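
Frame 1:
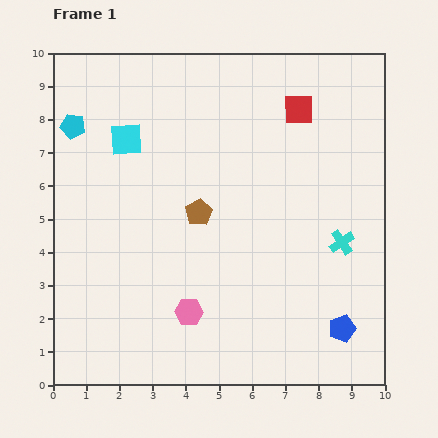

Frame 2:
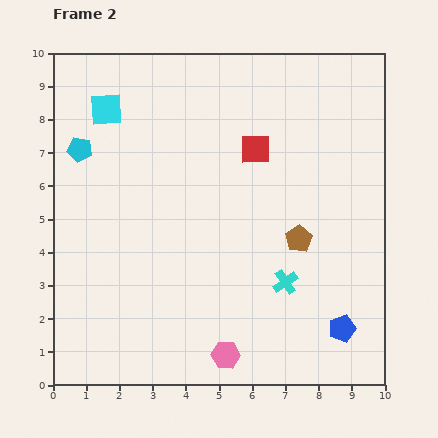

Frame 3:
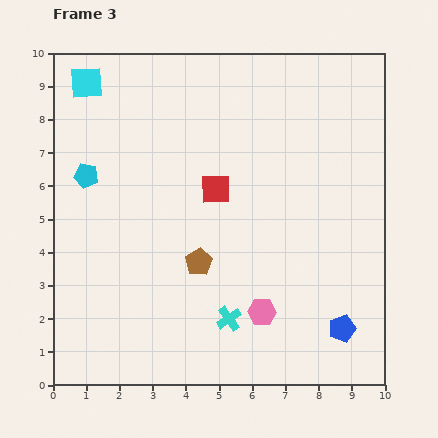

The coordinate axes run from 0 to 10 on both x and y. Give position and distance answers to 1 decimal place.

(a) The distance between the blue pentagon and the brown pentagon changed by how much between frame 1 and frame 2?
-2.5

Distance in frame 1: 5.5. Distance in frame 2: 3.0.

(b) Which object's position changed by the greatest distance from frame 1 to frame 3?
the cyan cross

(moved 4.1; next 3.5)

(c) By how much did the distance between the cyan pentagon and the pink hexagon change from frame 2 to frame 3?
-0.9

Distance in frame 2: 7.6. Distance in frame 3: 6.7.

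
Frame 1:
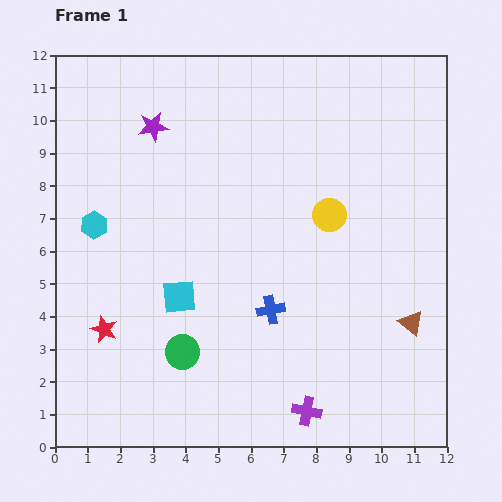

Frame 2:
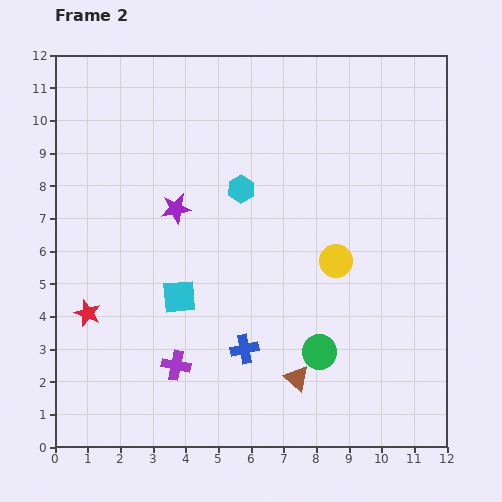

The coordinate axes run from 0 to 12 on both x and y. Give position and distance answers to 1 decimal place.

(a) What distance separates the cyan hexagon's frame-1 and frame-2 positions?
4.6

The cyan hexagon moved from (1.2, 6.8) to (5.7, 7.9), a distance of √(4.5² + 1.1²) ≈ 4.6.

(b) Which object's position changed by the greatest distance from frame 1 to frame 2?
the cyan hexagon

(moved 4.6; next 4.2)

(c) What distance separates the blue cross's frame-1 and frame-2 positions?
1.4

The blue cross moved from (6.6, 4.2) to (5.8, 3.0), a distance of √(0.8² + 1.2²) ≈ 1.4.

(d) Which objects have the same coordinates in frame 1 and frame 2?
the cyan square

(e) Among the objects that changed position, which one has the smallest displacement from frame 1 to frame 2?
the red star

(moved 0.7)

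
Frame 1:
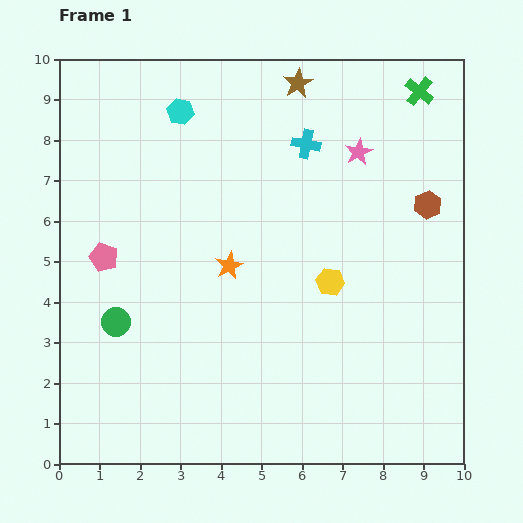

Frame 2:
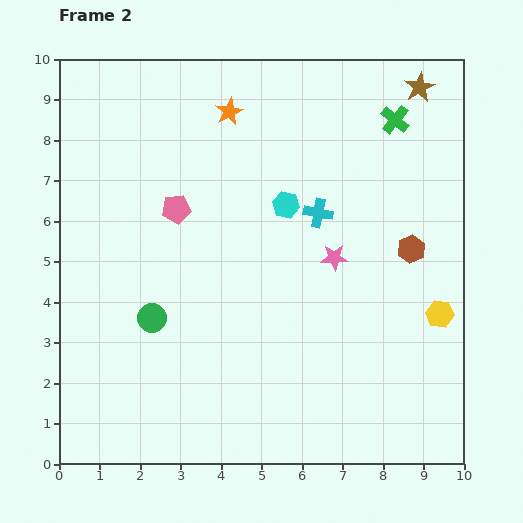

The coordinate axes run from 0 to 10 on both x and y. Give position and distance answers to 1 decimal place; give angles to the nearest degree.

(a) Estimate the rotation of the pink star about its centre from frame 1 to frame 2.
25° clockwise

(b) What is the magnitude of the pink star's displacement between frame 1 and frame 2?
2.7

The pink star moved from (7.4, 7.7) to (6.8, 5.1), a distance of √(0.6² + 2.6²) ≈ 2.7.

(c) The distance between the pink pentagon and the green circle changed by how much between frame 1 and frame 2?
+1.2

Distance in frame 1: 1.6. Distance in frame 2: 2.8.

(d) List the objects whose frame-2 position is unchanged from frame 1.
none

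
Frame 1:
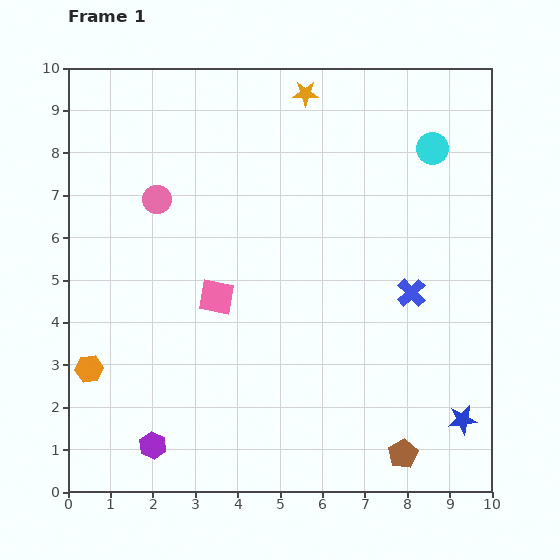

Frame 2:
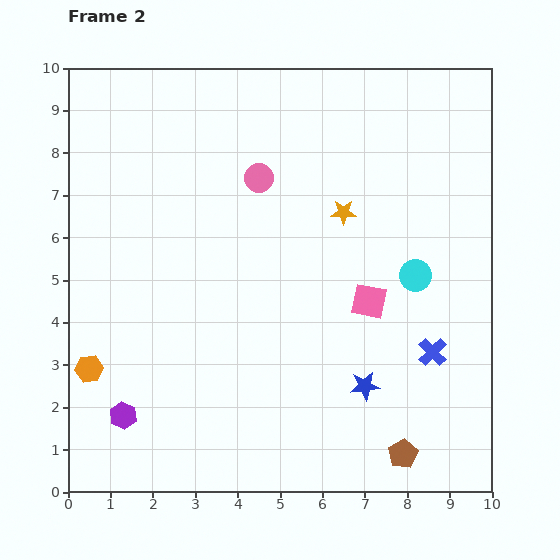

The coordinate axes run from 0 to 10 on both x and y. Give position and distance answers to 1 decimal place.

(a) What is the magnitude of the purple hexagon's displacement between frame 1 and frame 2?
1.0

The purple hexagon moved from (2.0, 1.1) to (1.3, 1.8), a distance of √(0.7² + 0.7²) ≈ 1.0.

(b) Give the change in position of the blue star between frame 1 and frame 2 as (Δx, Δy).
(-2.3, 0.8)

The blue star was at (9.3, 1.7) in frame 1 and (7.0, 2.5) in frame 2.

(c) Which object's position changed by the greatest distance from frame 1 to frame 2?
the pink square

(moved 3.6; next 3.0)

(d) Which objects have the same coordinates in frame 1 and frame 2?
the orange hexagon, the brown pentagon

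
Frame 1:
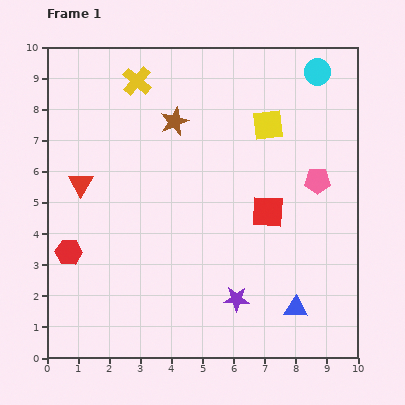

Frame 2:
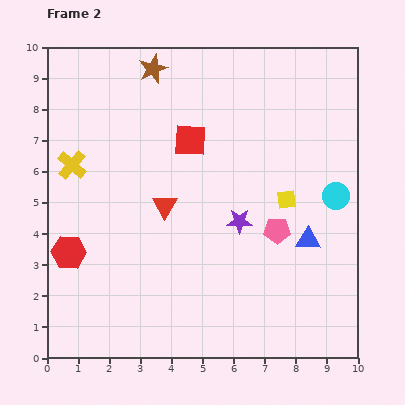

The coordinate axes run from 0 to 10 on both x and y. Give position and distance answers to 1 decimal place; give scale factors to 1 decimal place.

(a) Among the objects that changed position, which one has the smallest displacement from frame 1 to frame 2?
the brown star

(moved 1.8)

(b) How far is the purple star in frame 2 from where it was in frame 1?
2.5

The purple star moved from (6.1, 1.9) to (6.2, 4.4), a distance of √(0.1² + 2.5²) ≈ 2.5.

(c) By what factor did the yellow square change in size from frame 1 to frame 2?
0.6×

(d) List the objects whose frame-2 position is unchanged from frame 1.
the red hexagon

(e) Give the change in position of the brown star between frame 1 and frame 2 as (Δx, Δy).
(-0.7, 1.7)

The brown star was at (4.1, 7.6) in frame 1 and (3.4, 9.3) in frame 2.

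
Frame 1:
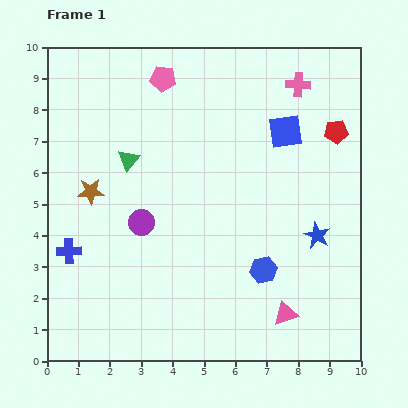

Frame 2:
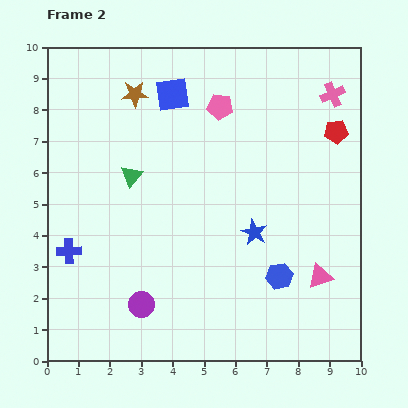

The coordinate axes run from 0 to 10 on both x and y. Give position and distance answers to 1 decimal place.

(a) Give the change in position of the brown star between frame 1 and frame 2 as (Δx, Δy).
(1.4, 3.1)

The brown star was at (1.4, 5.4) in frame 1 and (2.8, 8.5) in frame 2.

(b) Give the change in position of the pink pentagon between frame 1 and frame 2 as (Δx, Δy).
(1.8, -0.9)

The pink pentagon was at (3.7, 9.0) in frame 1 and (5.5, 8.1) in frame 2.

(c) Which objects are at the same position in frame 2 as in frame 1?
the red pentagon, the blue cross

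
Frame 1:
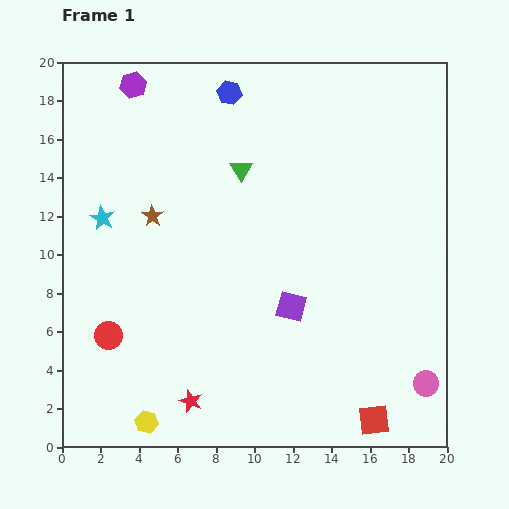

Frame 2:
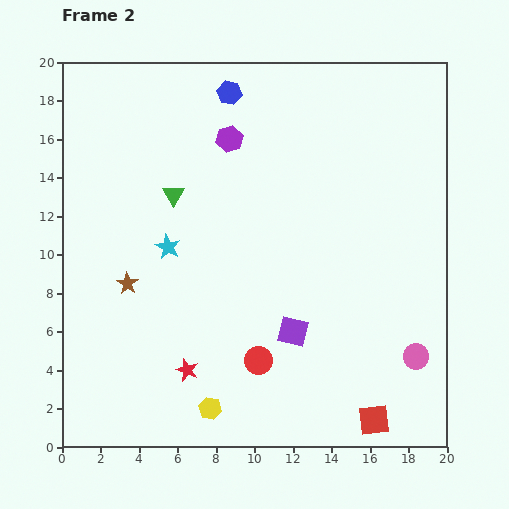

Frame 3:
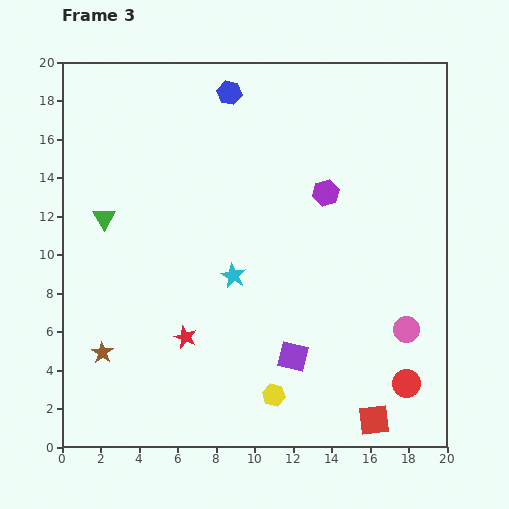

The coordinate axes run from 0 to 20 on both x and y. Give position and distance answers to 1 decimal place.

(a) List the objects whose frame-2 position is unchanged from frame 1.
the blue hexagon, the red square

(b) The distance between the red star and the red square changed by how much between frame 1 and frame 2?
+0.4

Distance in frame 1: 9.6. Distance in frame 2: 10.0.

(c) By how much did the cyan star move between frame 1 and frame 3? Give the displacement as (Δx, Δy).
(6.8, -3.0)

The cyan star was at (2.1, 11.9) in frame 1 and (8.9, 8.9) in frame 3.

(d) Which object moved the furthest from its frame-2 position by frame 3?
the red circle

(moved 7.8; next 5.7)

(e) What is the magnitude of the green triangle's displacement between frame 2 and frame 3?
3.8

The green triangle moved from (5.8, 13.1) to (2.2, 11.9), a distance of √(3.6² + 1.2²) ≈ 3.8.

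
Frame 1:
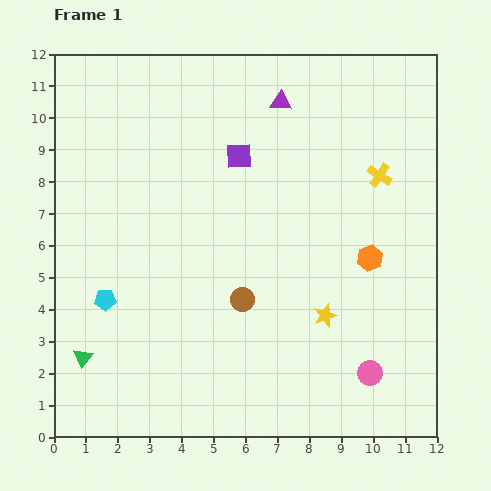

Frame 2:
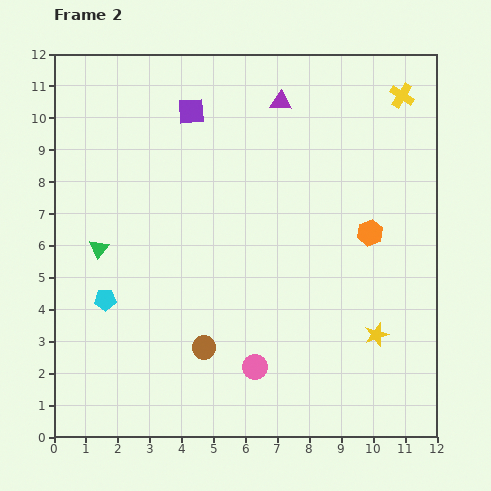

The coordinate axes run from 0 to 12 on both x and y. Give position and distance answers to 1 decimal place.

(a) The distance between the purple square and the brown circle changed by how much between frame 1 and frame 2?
+2.9

Distance in frame 1: 4.5. Distance in frame 2: 7.4.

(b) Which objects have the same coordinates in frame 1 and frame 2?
the purple triangle, the cyan pentagon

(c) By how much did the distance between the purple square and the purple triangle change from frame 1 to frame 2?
+0.7

Distance in frame 1: 2.1. Distance in frame 2: 2.8.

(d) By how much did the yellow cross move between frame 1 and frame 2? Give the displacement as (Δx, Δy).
(0.7, 2.5)

The yellow cross was at (10.2, 8.2) in frame 1 and (10.9, 10.7) in frame 2.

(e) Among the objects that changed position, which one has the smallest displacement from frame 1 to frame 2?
the orange hexagon

(moved 0.8)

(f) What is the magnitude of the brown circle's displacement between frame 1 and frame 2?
1.9

The brown circle moved from (5.9, 4.3) to (4.7, 2.8), a distance of √(1.2² + 1.5²) ≈ 1.9.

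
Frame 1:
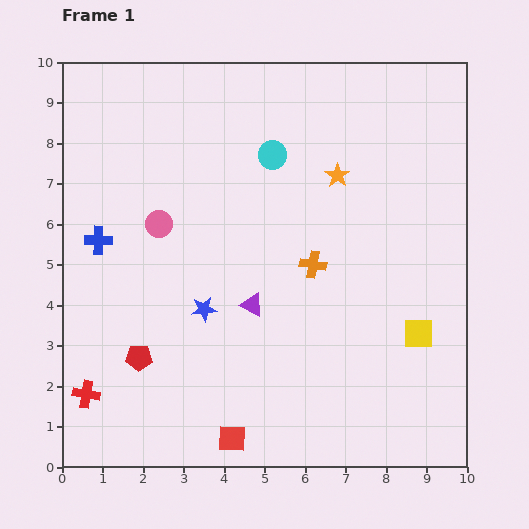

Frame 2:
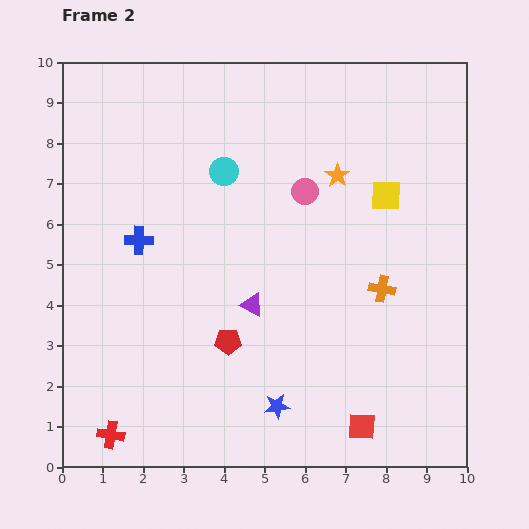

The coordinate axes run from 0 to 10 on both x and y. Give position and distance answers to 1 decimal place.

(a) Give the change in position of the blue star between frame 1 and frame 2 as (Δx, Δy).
(1.8, -2.4)

The blue star was at (3.5, 3.9) in frame 1 and (5.3, 1.5) in frame 2.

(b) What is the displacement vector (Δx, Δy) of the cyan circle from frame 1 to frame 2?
(-1.2, -0.4)

The cyan circle was at (5.2, 7.7) in frame 1 and (4.0, 7.3) in frame 2.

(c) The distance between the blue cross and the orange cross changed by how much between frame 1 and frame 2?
+0.8

Distance in frame 1: 5.3. Distance in frame 2: 6.1.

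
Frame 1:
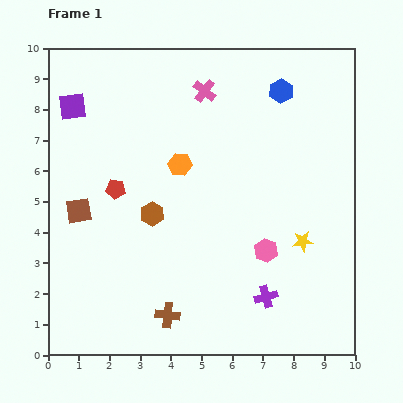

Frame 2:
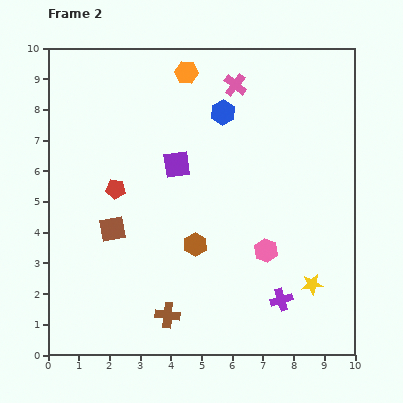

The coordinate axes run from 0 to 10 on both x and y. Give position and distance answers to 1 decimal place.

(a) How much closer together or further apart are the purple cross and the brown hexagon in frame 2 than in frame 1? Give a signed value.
-1.3

Distance in frame 1: 4.6. Distance in frame 2: 3.3.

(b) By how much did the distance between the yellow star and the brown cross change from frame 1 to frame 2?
-0.2

Distance in frame 1: 5.0. Distance in frame 2: 4.8.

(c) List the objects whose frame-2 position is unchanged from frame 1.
the brown cross, the red pentagon, the pink hexagon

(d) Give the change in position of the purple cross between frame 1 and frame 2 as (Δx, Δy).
(0.5, -0.1)

The purple cross was at (7.1, 1.9) in frame 1 and (7.6, 1.8) in frame 2.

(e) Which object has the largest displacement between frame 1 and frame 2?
the purple square

(moved 3.9; next 3.0)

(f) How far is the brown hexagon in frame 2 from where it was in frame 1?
1.7

The brown hexagon moved from (3.4, 4.6) to (4.8, 3.6), a distance of √(1.4² + 1.0²) ≈ 1.7.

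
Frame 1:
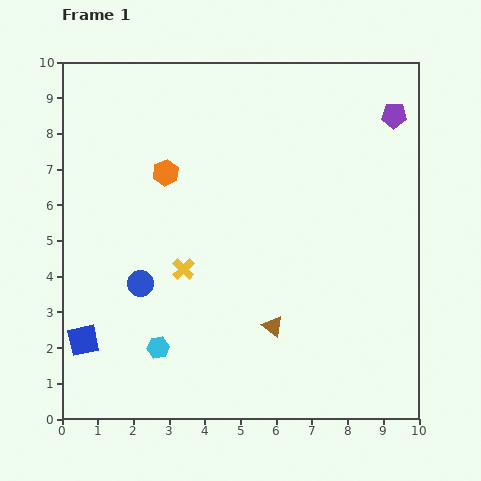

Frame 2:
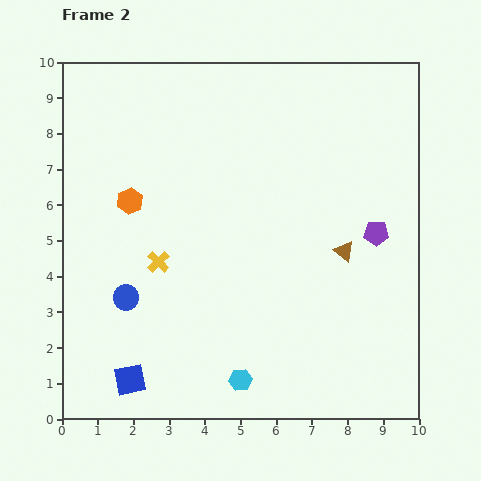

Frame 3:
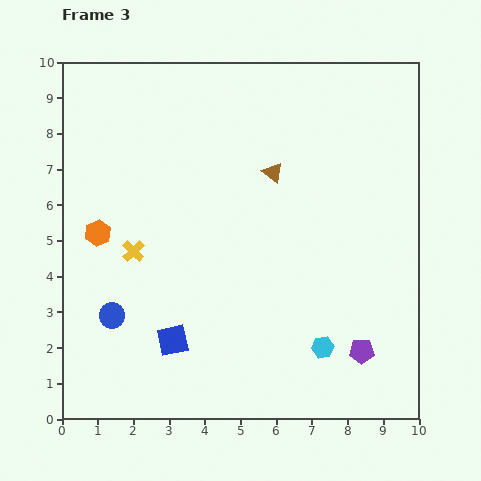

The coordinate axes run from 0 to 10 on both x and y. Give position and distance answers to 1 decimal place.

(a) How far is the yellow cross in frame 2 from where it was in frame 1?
0.7

The yellow cross moved from (3.4, 4.2) to (2.7, 4.4), a distance of √(0.7² + 0.2²) ≈ 0.7.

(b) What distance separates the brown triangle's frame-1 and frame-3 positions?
4.3

The brown triangle moved from (5.9, 2.6) to (5.9, 6.9), a distance of √(0.0² + 4.3²) ≈ 4.3.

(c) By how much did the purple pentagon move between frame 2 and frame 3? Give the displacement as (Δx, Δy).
(-0.4, -3.3)

The purple pentagon was at (8.8, 5.2) in frame 2 and (8.4, 1.9) in frame 3.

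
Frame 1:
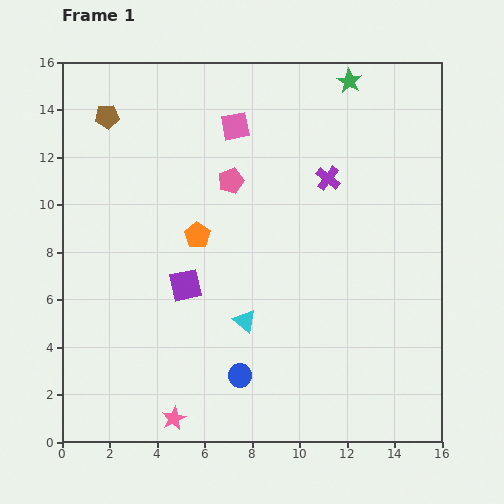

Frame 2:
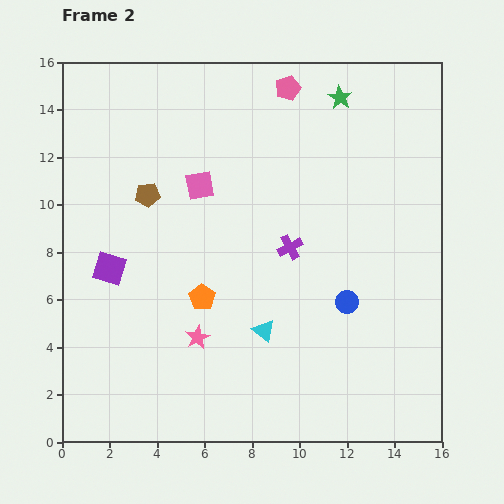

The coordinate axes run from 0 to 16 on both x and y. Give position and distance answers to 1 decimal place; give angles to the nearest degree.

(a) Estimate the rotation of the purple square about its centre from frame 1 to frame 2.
31° clockwise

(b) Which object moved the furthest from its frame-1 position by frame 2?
the blue circle

(moved 5.5; next 4.6)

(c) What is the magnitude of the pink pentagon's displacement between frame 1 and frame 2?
4.6

The pink pentagon moved from (7.1, 11.0) to (9.5, 14.9), a distance of √(2.4² + 3.9²) ≈ 4.6.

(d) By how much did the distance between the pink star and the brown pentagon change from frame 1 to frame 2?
-6.6

Distance in frame 1: 13.0. Distance in frame 2: 6.4.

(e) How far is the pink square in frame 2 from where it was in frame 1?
2.9

The pink square moved from (7.3, 13.3) to (5.8, 10.8), a distance of √(1.5² + 2.5²) ≈ 2.9.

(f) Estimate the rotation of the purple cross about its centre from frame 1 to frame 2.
24° clockwise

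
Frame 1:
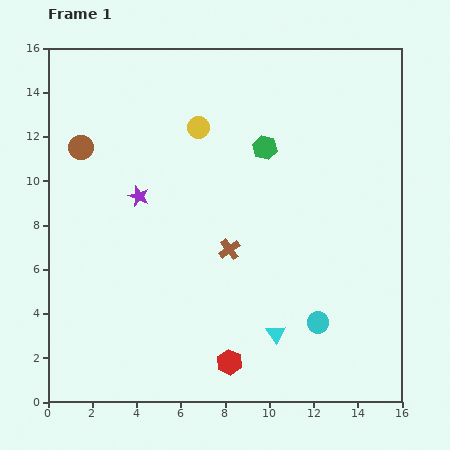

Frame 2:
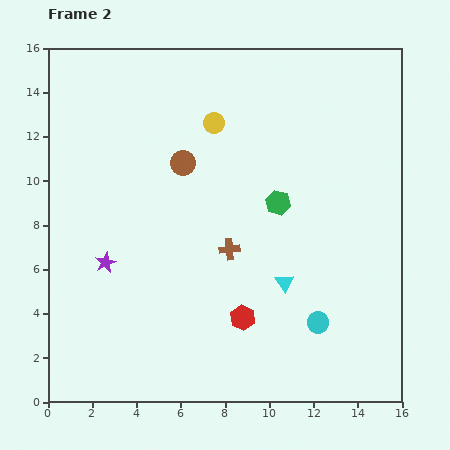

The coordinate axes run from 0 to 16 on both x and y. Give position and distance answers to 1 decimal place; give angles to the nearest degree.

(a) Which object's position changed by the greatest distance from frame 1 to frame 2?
the brown circle

(moved 4.7; next 3.4)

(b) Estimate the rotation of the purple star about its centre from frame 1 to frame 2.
27° clockwise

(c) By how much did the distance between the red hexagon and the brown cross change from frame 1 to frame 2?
-1.9

Distance in frame 1: 5.1. Distance in frame 2: 3.2.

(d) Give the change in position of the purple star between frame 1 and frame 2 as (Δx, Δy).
(-1.5, -3.0)

The purple star was at (4.1, 9.3) in frame 1 and (2.6, 6.3) in frame 2.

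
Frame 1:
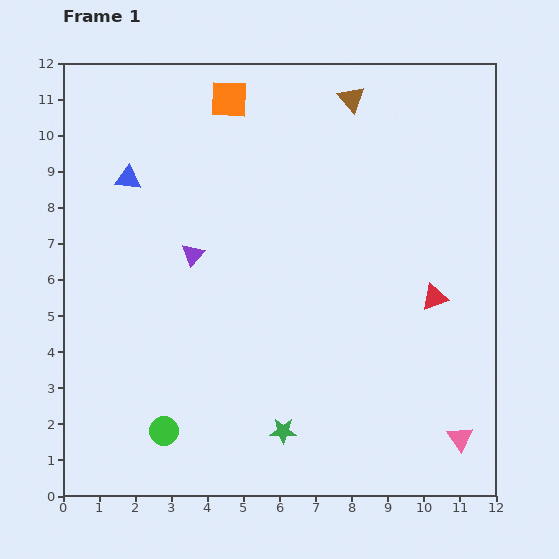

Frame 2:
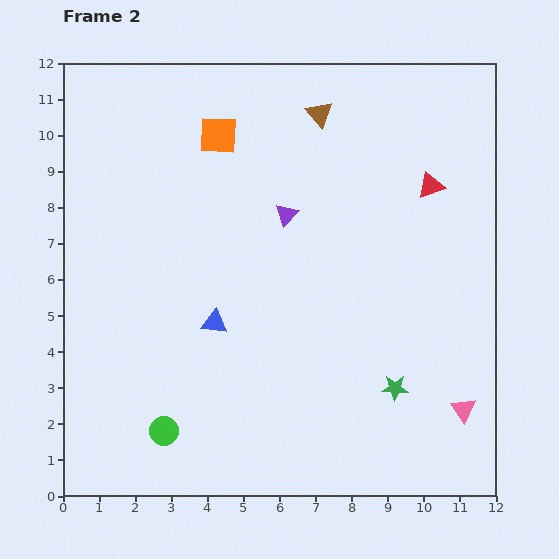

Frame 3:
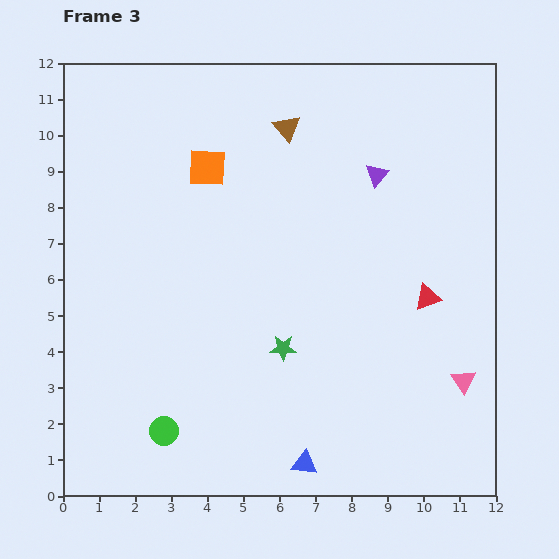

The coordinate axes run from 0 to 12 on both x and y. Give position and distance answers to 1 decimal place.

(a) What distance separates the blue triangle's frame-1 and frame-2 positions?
4.7

The blue triangle moved from (1.8, 8.8) to (4.2, 4.8), a distance of √(2.4² + 4.0²) ≈ 4.7.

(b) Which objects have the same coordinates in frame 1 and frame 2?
the green circle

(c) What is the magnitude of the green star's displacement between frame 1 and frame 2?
3.3

The green star moved from (6.1, 1.8) to (9.2, 3.0), a distance of √(3.1² + 1.2²) ≈ 3.3.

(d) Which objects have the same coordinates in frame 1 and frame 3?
the green circle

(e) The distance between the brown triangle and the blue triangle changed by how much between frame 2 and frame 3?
+2.8

Distance in frame 2: 6.5. Distance in frame 3: 9.3.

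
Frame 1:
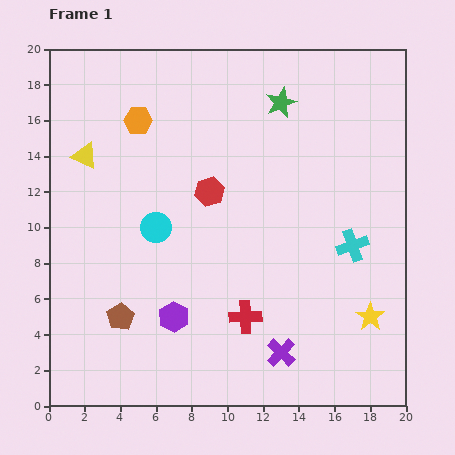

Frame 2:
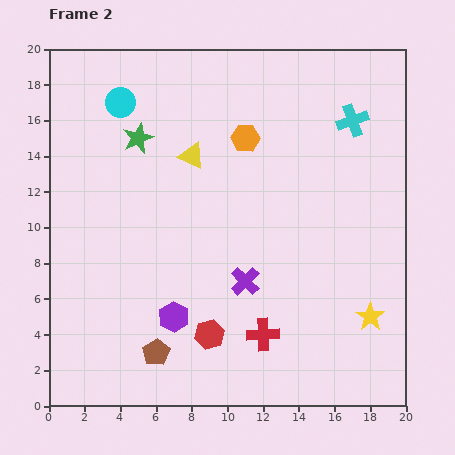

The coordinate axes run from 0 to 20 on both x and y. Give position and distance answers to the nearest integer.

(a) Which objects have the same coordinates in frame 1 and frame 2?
the yellow star, the purple hexagon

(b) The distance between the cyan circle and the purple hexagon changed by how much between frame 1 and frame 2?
+7

Distance in frame 1: 5. Distance in frame 2: 12.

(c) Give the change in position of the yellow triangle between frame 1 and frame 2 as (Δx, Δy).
(6, 0)

The yellow triangle was at (2, 14) in frame 1 and (8, 14) in frame 2.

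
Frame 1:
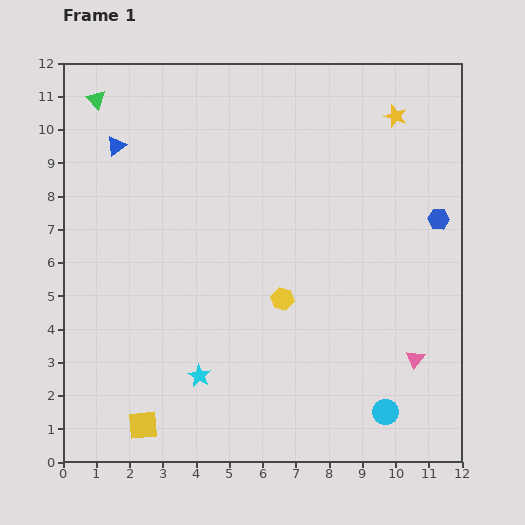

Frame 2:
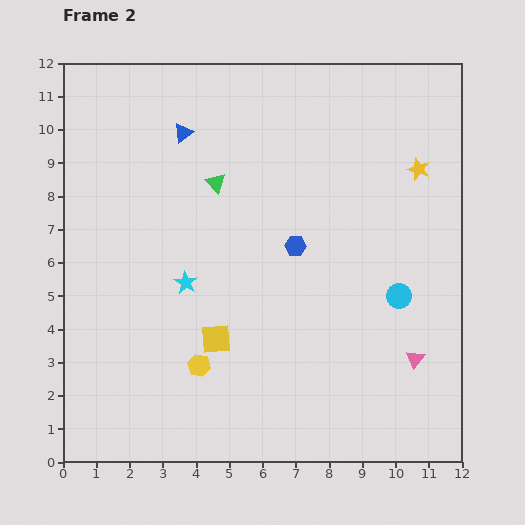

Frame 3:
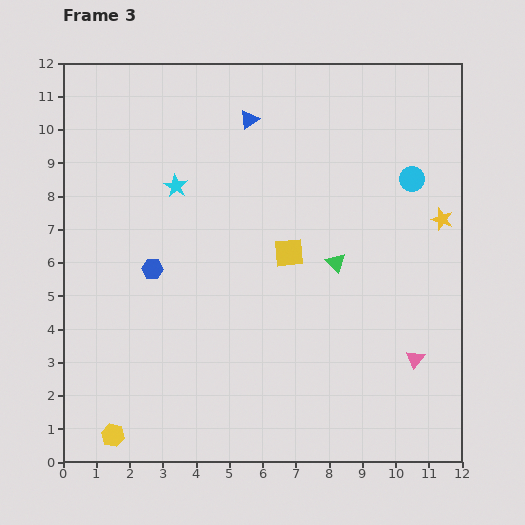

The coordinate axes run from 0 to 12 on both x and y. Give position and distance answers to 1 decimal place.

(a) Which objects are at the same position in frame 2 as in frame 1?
the pink triangle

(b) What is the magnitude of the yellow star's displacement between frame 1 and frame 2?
1.7

The yellow star moved from (10.0, 10.4) to (10.7, 8.8), a distance of √(0.7² + 1.6²) ≈ 1.7.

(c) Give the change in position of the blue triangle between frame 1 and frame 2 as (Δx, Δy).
(2.0, 0.4)

The blue triangle was at (1.6, 9.5) in frame 1 and (3.6, 9.9) in frame 2.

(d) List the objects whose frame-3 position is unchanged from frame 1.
the pink triangle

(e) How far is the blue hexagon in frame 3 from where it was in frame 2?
4.4

The blue hexagon moved from (7.0, 6.5) to (2.7, 5.8), a distance of √(4.3² + 0.7²) ≈ 4.4.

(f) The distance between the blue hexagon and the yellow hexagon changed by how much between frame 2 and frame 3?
+0.5

Distance in frame 2: 4.6. Distance in frame 3: 5.1.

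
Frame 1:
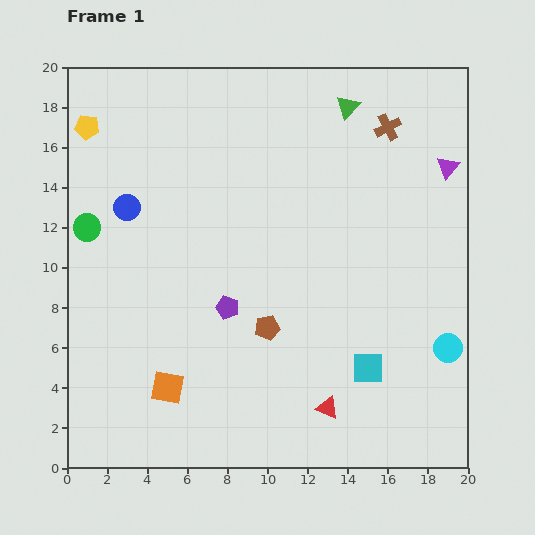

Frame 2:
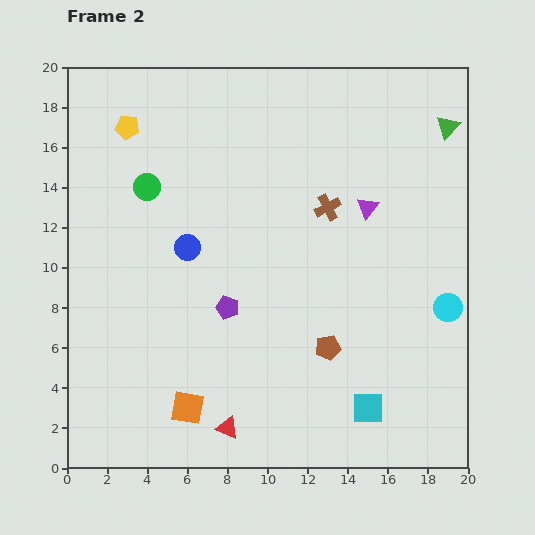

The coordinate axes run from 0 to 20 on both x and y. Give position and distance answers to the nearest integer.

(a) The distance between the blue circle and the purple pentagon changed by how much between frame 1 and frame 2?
-3

Distance in frame 1: 7. Distance in frame 2: 4.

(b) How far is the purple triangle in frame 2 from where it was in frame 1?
4

The purple triangle moved from (19, 15) to (15, 13), a distance of √(4² + 2²) ≈ 4.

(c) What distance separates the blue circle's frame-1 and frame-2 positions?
4

The blue circle moved from (3, 13) to (6, 11), a distance of √(3² + 2²) ≈ 4.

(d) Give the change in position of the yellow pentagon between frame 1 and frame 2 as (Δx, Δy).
(2, 0)

The yellow pentagon was at (1, 17) in frame 1 and (3, 17) in frame 2.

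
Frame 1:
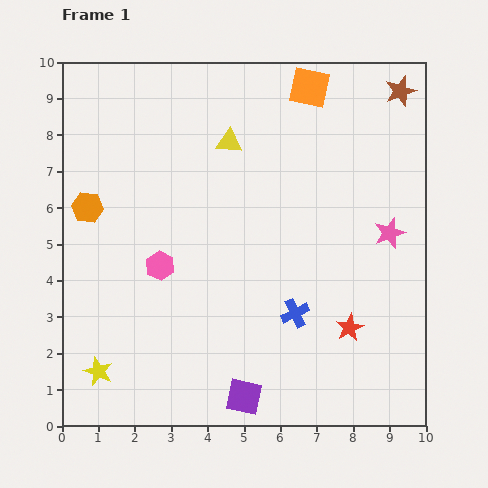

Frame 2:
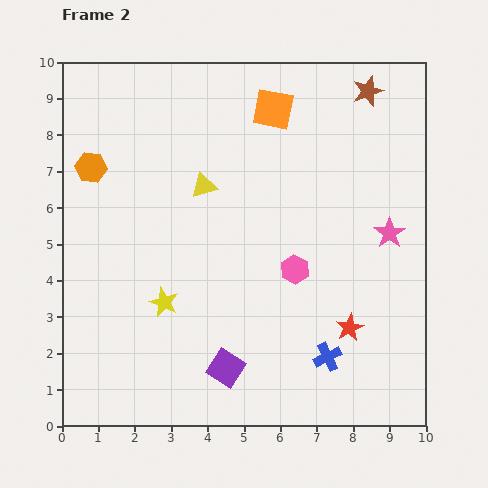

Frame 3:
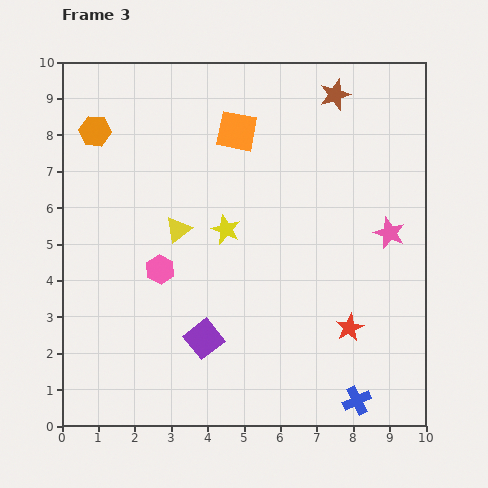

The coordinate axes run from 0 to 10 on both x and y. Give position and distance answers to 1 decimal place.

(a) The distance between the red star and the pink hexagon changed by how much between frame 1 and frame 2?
-3.3

Distance in frame 1: 5.5. Distance in frame 2: 2.2.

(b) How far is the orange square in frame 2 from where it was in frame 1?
1.2

The orange square moved from (6.8, 9.3) to (5.8, 8.7), a distance of √(1.0² + 0.6²) ≈ 1.2.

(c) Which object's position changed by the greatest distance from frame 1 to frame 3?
the yellow star

(moved 5.2; next 2.9)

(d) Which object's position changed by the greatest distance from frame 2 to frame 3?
the pink hexagon

(moved 3.7; next 2.6)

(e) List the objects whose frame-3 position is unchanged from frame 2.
the pink star, the red star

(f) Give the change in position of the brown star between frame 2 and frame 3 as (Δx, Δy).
(-0.9, -0.1)

The brown star was at (8.4, 9.2) in frame 2 and (7.5, 9.1) in frame 3.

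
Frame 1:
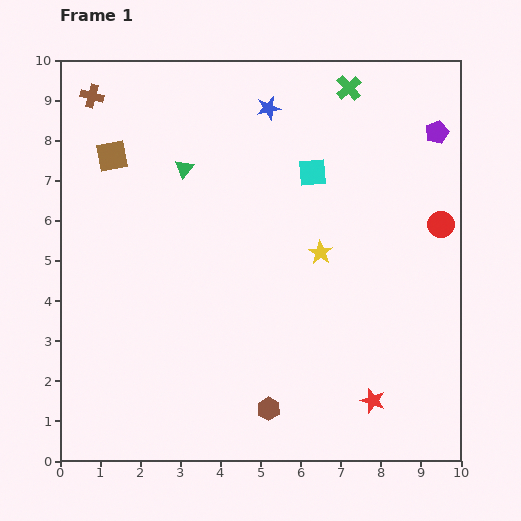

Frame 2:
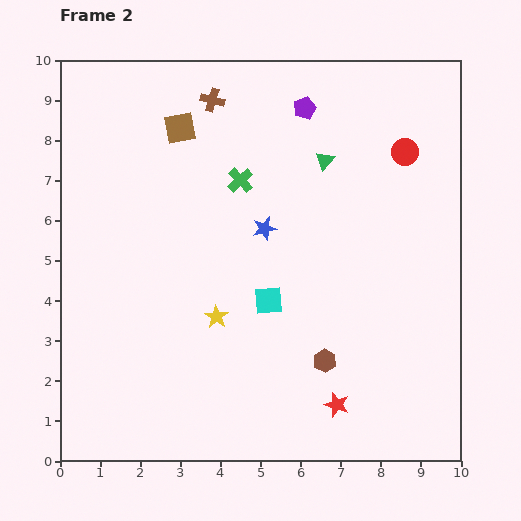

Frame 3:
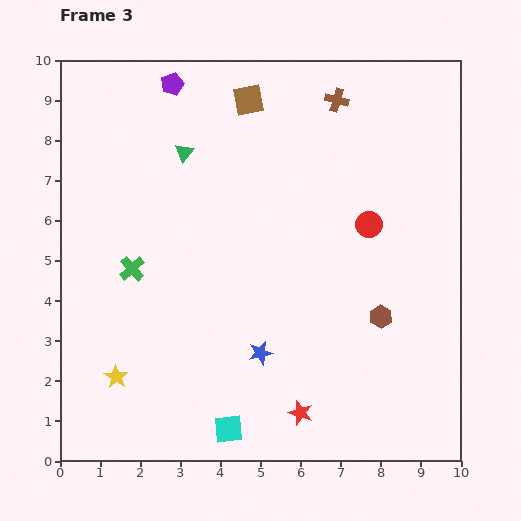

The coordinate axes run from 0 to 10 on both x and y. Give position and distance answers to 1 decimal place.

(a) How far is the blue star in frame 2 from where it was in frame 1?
3.0

The blue star moved from (5.2, 8.8) to (5.1, 5.8), a distance of √(0.1² + 3.0²) ≈ 3.0.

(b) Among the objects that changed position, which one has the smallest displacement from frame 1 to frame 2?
the red star

(moved 0.9)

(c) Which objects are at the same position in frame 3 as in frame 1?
none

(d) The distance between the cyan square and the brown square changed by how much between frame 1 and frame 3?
+3.2

Distance in frame 1: 5.0. Distance in frame 3: 8.2.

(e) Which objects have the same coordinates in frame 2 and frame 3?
none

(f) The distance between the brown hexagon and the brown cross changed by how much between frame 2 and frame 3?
-1.6

Distance in frame 2: 7.1. Distance in frame 3: 5.5.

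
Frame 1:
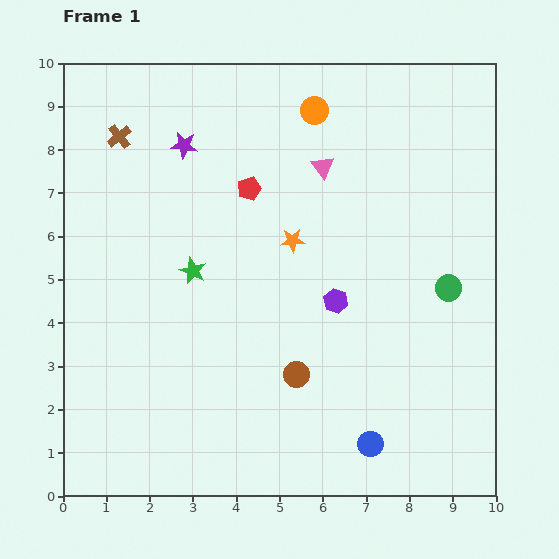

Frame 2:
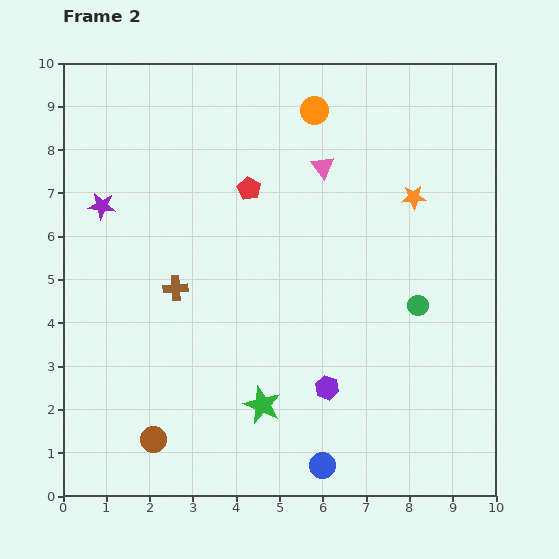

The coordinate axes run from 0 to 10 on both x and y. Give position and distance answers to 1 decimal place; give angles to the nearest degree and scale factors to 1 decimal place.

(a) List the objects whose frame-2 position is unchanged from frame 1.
the pink triangle, the red pentagon, the orange circle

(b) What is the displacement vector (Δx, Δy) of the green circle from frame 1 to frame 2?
(-0.7, -0.4)

The green circle was at (8.9, 4.8) in frame 1 and (8.2, 4.4) in frame 2.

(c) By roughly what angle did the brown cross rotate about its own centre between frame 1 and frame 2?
35° clockwise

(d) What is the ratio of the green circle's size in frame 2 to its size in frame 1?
0.8×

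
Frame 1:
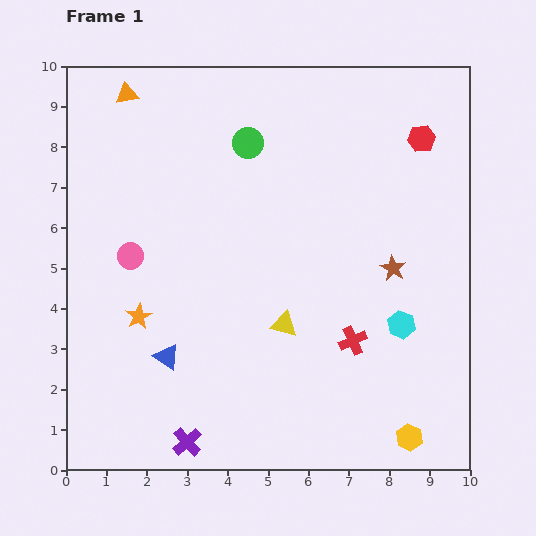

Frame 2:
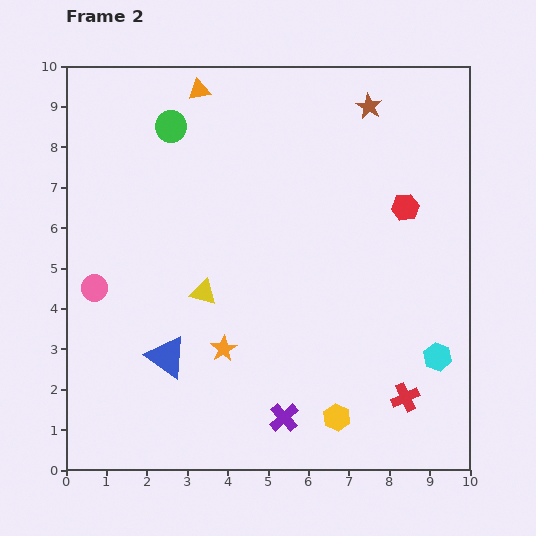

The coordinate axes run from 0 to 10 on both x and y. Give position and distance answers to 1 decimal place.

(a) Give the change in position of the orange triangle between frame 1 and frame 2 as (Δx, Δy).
(1.8, 0.1)

The orange triangle was at (1.5, 9.3) in frame 1 and (3.3, 9.4) in frame 2.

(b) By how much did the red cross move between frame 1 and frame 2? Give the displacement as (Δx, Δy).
(1.3, -1.4)

The red cross was at (7.1, 3.2) in frame 1 and (8.4, 1.8) in frame 2.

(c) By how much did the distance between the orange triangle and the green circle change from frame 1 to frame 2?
-2.1

Distance in frame 1: 3.2. Distance in frame 2: 1.1.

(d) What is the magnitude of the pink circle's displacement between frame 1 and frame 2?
1.2

The pink circle moved from (1.6, 5.3) to (0.7, 4.5), a distance of √(0.9² + 0.8²) ≈ 1.2.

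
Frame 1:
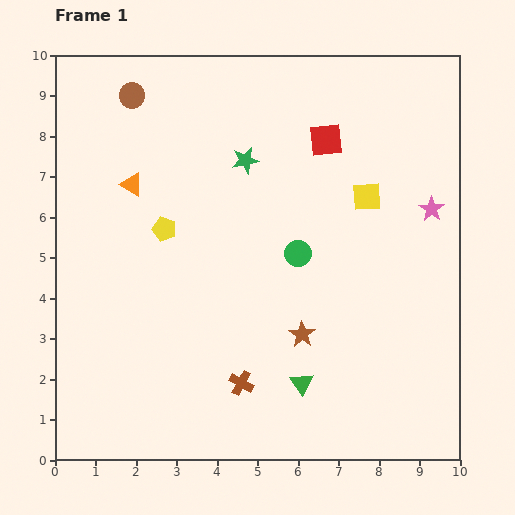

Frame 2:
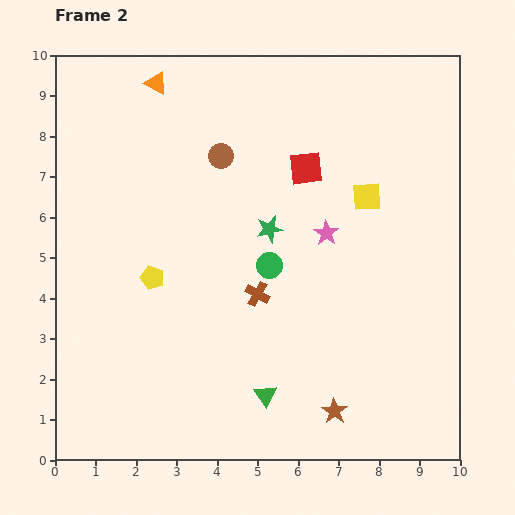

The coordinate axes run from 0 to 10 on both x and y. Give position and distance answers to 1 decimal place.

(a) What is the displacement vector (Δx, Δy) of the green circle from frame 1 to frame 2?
(-0.7, -0.3)

The green circle was at (6.0, 5.1) in frame 1 and (5.3, 4.8) in frame 2.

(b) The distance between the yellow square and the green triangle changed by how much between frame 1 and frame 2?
+0.6

Distance in frame 1: 4.9. Distance in frame 2: 5.5.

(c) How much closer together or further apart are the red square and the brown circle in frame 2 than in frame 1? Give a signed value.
-2.8

Distance in frame 1: 4.9. Distance in frame 2: 2.1.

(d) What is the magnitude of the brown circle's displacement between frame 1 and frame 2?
2.7

The brown circle moved from (1.9, 9.0) to (4.1, 7.5), a distance of √(2.2² + 1.5²) ≈ 2.7.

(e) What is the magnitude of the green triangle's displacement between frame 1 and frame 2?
0.9

The green triangle moved from (6.1, 1.9) to (5.2, 1.6), a distance of √(0.9² + 0.3²) ≈ 0.9.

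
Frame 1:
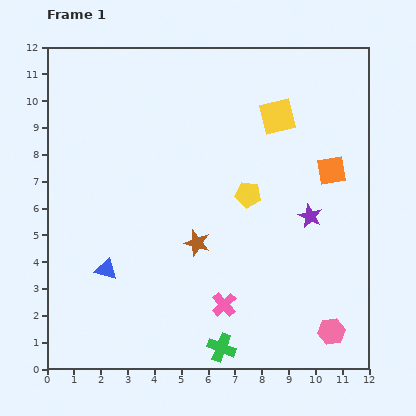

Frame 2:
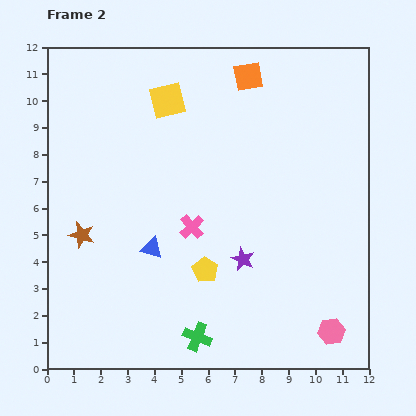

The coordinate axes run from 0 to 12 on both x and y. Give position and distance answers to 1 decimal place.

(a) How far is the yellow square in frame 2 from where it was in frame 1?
4.1

The yellow square moved from (8.6, 9.4) to (4.5, 10.0), a distance of √(4.1² + 0.6²) ≈ 4.1.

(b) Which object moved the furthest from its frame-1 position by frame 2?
the orange square

(moved 4.7; next 4.3)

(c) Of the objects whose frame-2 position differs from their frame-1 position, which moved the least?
the green cross

(moved 1.0)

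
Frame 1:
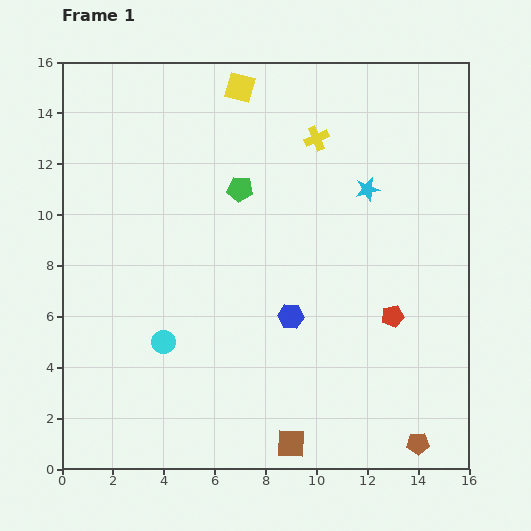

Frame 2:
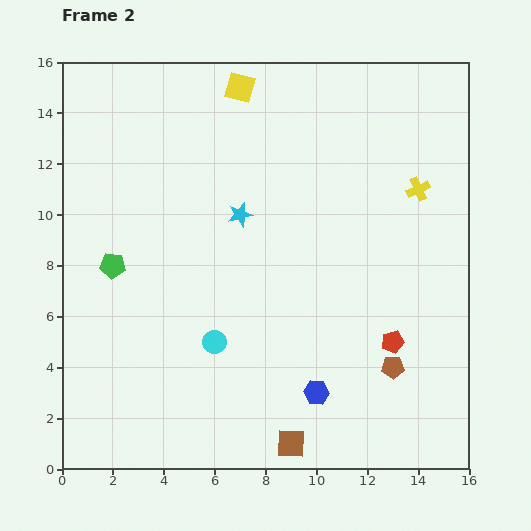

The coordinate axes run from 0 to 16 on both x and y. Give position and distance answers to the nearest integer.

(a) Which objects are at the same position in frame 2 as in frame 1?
the yellow square, the brown square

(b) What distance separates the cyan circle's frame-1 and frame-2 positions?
2

The cyan circle moved from (4, 5) to (6, 5), a distance of √(2² + 0²) ≈ 2.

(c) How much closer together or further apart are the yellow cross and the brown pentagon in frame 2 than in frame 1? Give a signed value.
-6

Distance in frame 1: 13. Distance in frame 2: 7.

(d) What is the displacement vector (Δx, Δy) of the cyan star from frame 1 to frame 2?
(-5, -1)

The cyan star was at (12, 11) in frame 1 and (7, 10) in frame 2.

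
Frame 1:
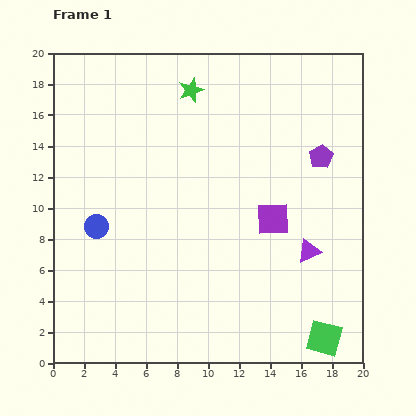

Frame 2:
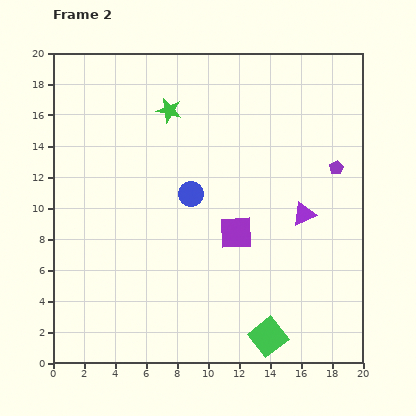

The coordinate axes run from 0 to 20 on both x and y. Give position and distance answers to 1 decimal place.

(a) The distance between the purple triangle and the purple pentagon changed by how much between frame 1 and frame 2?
-2.5

Distance in frame 1: 6.2. Distance in frame 2: 3.7.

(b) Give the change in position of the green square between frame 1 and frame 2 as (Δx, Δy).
(-3.6, 0.1)

The green square was at (17.5, 1.6) in frame 1 and (13.9, 1.7) in frame 2.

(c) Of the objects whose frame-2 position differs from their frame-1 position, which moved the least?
the purple pentagon

(moved 1.2)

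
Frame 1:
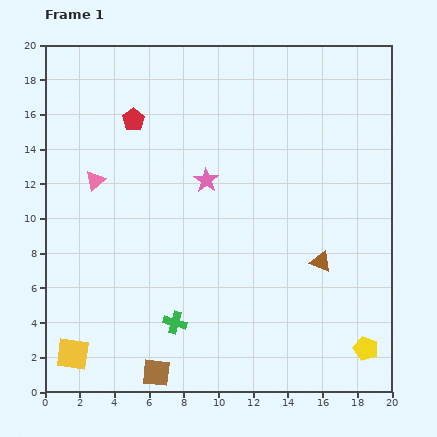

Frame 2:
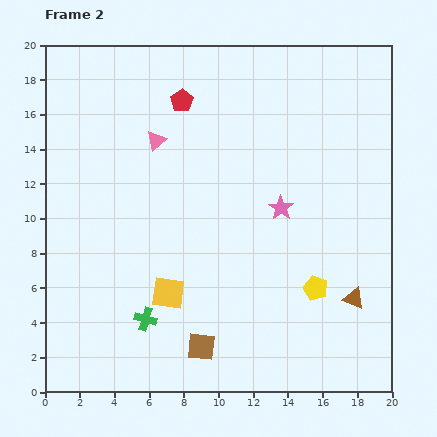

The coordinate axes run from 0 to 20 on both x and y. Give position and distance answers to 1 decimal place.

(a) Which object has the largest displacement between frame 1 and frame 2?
the yellow square

(moved 6.5; next 4.6)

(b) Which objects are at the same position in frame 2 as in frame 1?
none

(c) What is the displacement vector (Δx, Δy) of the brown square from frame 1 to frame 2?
(2.6, 1.5)

The brown square was at (6.4, 1.1) in frame 1 and (9.0, 2.6) in frame 2.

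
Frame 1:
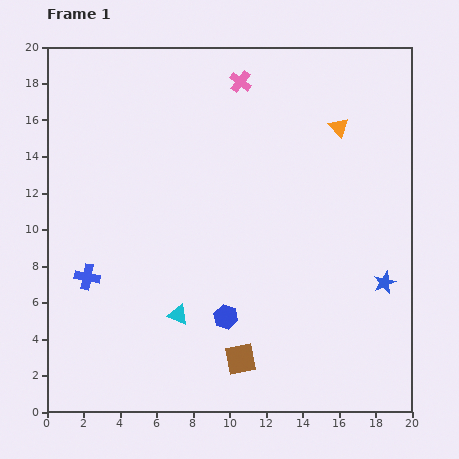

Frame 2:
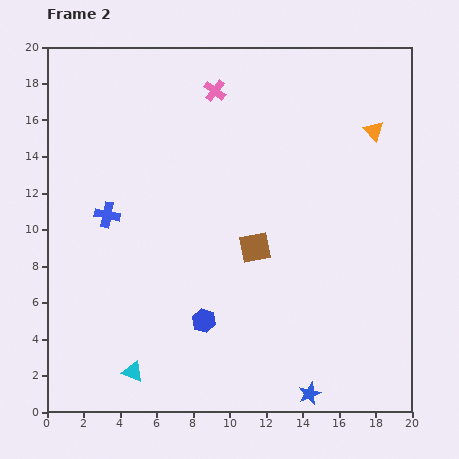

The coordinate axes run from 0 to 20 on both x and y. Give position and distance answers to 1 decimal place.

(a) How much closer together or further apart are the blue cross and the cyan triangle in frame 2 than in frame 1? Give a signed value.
+3.3

Distance in frame 1: 5.4. Distance in frame 2: 8.7.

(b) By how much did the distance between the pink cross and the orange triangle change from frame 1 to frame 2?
+3.0

Distance in frame 1: 6.0. Distance in frame 2: 9.0.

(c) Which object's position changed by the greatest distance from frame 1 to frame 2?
the blue star

(moved 7.3; next 6.2)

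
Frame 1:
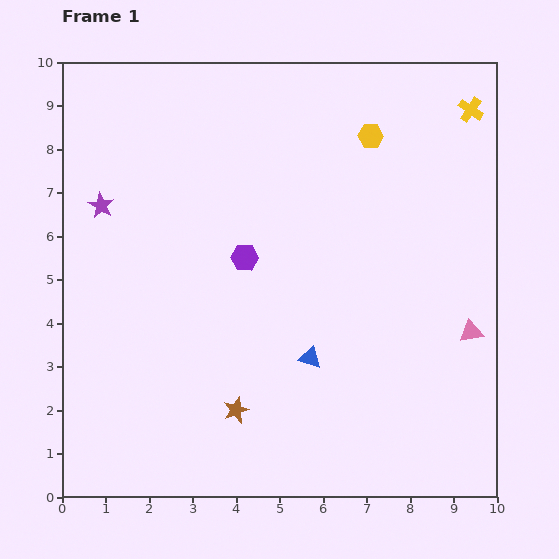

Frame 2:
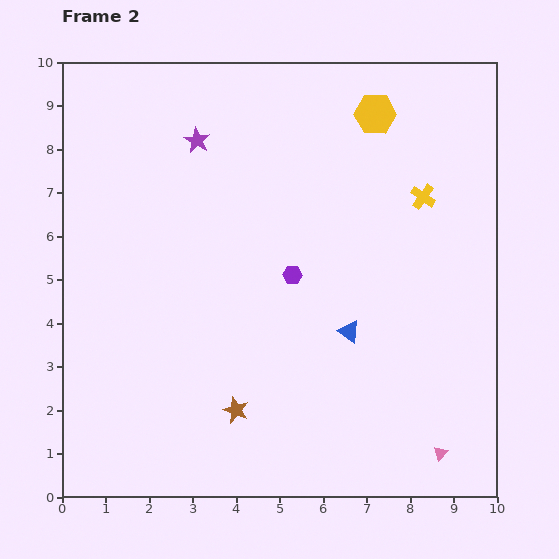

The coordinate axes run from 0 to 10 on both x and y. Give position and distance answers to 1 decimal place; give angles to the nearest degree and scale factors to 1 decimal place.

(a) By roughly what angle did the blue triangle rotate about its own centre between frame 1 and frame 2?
18° clockwise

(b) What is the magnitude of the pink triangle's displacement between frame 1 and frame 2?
2.9

The pink triangle moved from (9.4, 3.8) to (8.7, 1.0), a distance of √(0.7² + 2.8²) ≈ 2.9.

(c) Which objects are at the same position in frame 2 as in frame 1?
the brown star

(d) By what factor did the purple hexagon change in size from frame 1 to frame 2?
0.7×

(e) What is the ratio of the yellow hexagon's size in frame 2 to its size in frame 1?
1.7×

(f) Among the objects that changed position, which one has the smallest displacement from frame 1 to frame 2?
the yellow hexagon

(moved 0.5)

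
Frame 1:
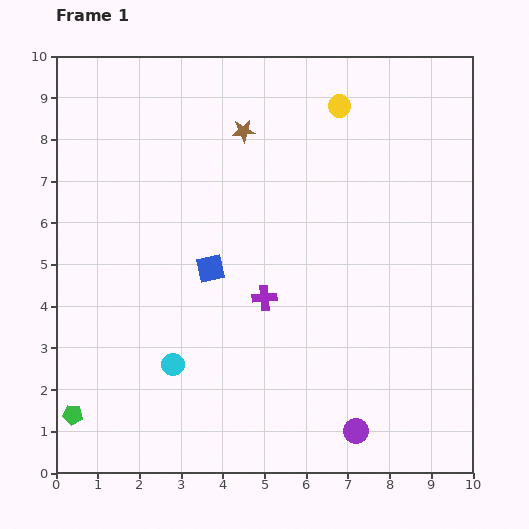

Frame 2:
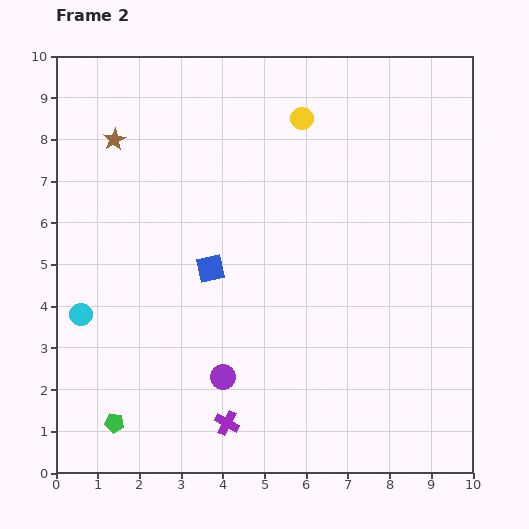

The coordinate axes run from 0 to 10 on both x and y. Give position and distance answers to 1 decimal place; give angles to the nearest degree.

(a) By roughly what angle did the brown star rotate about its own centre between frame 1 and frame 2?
25° counter-clockwise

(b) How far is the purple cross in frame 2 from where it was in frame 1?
3.1

The purple cross moved from (5.0, 4.2) to (4.1, 1.2), a distance of √(0.9² + 3.0²) ≈ 3.1.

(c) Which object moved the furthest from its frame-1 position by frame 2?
the purple circle

(moved 3.5; next 3.1)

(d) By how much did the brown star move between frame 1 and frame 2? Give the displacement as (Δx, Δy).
(-3.1, -0.2)

The brown star was at (4.5, 8.2) in frame 1 and (1.4, 8.0) in frame 2.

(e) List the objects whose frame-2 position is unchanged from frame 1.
the blue square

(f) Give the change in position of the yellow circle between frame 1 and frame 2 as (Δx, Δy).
(-0.9, -0.3)

The yellow circle was at (6.8, 8.8) in frame 1 and (5.9, 8.5) in frame 2.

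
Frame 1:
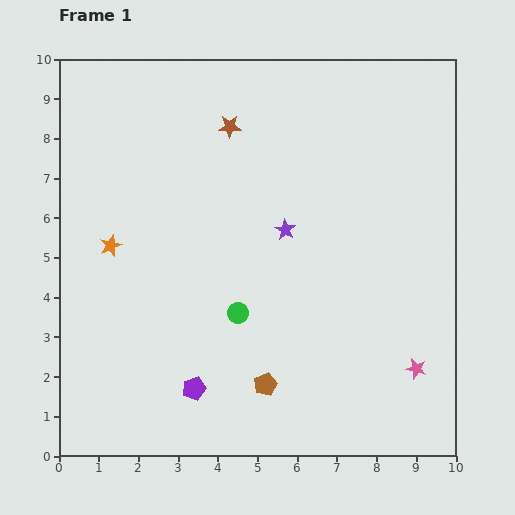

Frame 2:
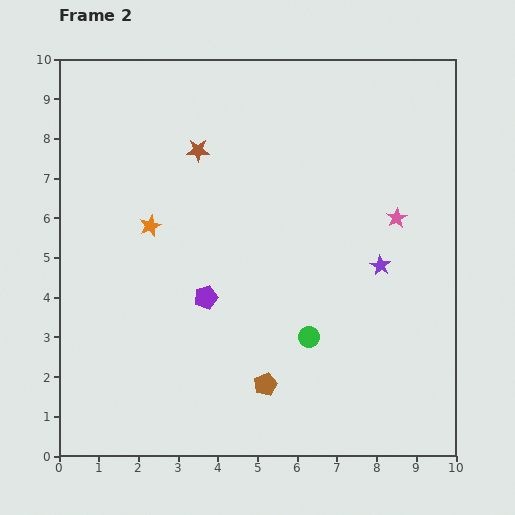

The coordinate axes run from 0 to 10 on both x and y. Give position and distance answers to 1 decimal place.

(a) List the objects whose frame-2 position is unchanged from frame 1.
the brown pentagon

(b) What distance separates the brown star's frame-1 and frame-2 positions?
1.0

The brown star moved from (4.3, 8.3) to (3.5, 7.7), a distance of √(0.8² + 0.6²) ≈ 1.0.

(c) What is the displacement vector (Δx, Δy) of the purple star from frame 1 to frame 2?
(2.4, -0.9)

The purple star was at (5.7, 5.7) in frame 1 and (8.1, 4.8) in frame 2.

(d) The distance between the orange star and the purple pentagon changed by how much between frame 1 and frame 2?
-1.9

Distance in frame 1: 4.2. Distance in frame 2: 2.3.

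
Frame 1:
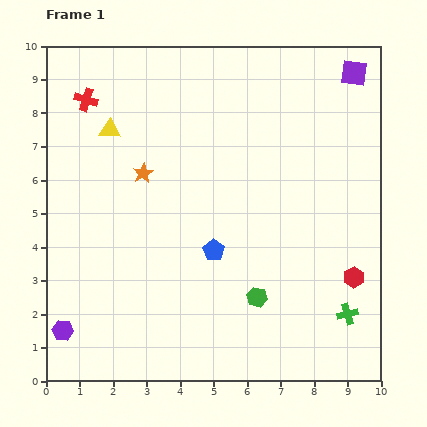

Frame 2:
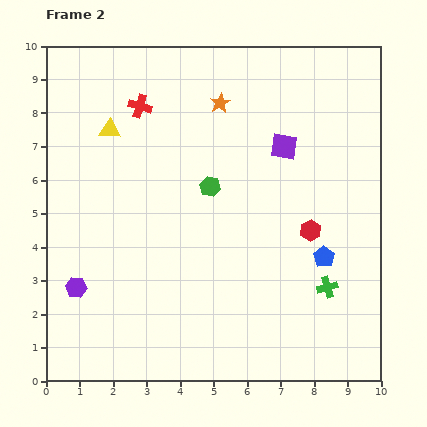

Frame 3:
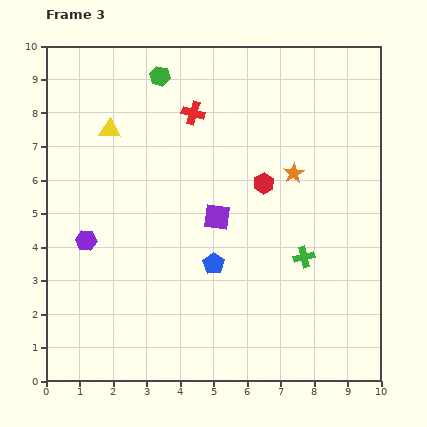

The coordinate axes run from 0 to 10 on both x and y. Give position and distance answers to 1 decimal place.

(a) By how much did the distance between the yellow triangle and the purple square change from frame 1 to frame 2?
-2.3

Distance in frame 1: 7.5. Distance in frame 2: 5.2.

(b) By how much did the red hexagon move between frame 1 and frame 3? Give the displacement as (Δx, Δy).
(-2.7, 2.8)

The red hexagon was at (9.2, 3.1) in frame 1 and (6.5, 5.9) in frame 3.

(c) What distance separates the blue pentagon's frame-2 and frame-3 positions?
3.3

The blue pentagon moved from (8.3, 3.7) to (5.0, 3.5), a distance of √(3.3² + 0.2²) ≈ 3.3.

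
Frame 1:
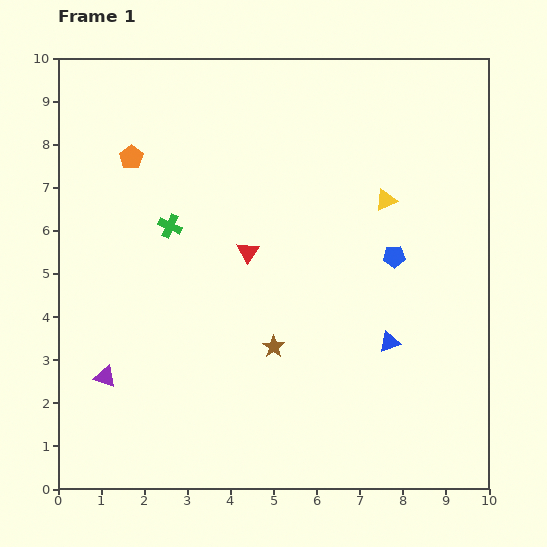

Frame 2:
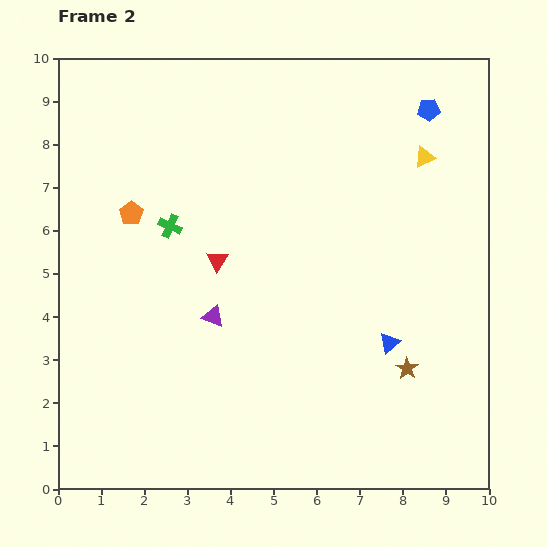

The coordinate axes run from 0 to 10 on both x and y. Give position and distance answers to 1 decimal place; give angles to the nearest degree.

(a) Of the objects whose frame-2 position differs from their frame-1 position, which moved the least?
the red triangle

(moved 0.7)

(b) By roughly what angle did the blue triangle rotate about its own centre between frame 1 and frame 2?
21° counter-clockwise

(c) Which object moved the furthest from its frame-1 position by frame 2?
the blue pentagon

(moved 3.5; next 3.1)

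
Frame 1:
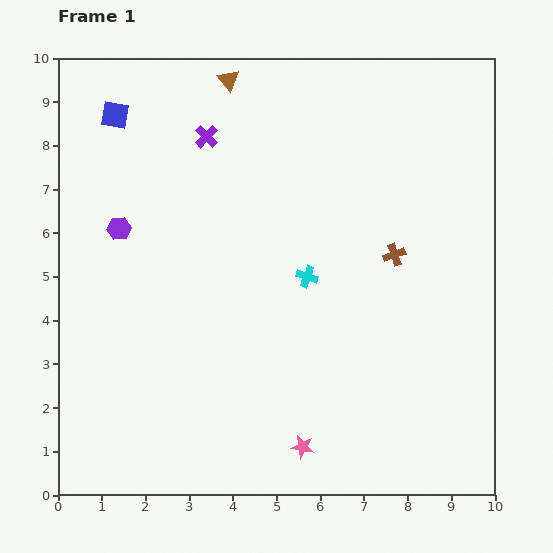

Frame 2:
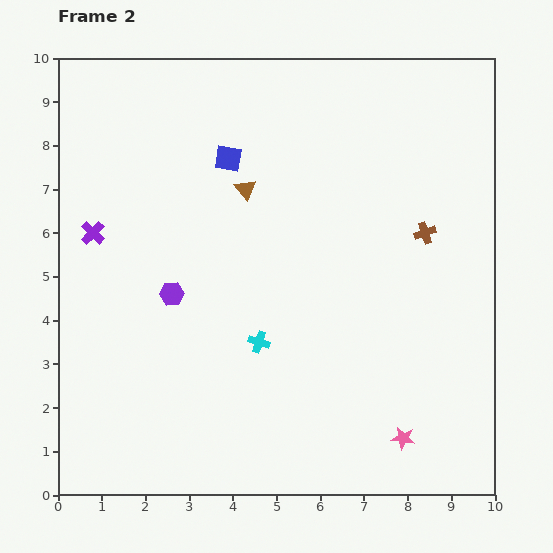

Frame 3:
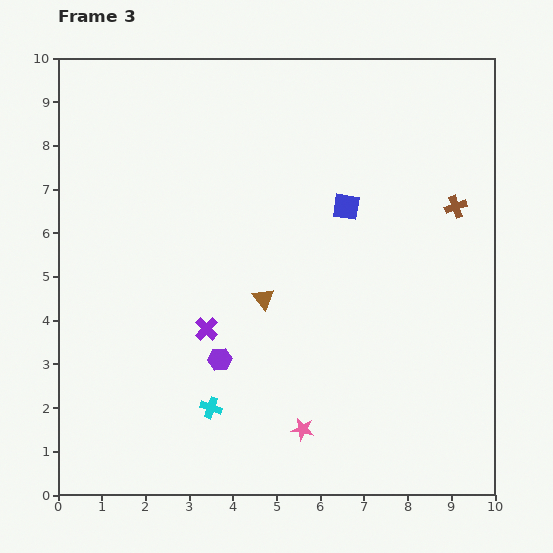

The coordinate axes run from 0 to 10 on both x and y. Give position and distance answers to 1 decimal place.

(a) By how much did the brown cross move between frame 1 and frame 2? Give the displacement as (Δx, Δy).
(0.7, 0.5)

The brown cross was at (7.7, 5.5) in frame 1 and (8.4, 6.0) in frame 2.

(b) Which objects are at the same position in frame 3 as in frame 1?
none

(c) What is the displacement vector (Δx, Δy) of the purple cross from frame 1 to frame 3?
(0.0, -4.4)

The purple cross was at (3.4, 8.2) in frame 1 and (3.4, 3.8) in frame 3.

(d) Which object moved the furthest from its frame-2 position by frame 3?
the purple cross

(moved 3.4; next 2.9)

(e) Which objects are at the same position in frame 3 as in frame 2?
none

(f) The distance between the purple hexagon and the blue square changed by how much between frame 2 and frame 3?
+1.1

Distance in frame 2: 3.4. Distance in frame 3: 4.5.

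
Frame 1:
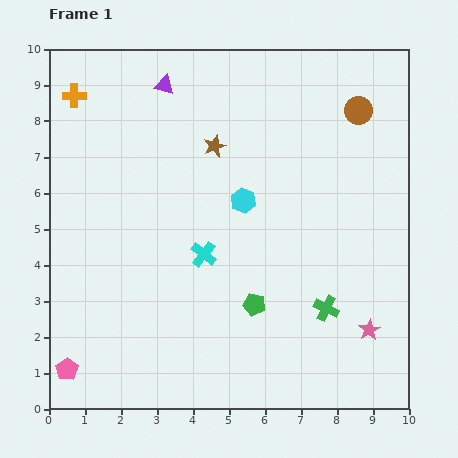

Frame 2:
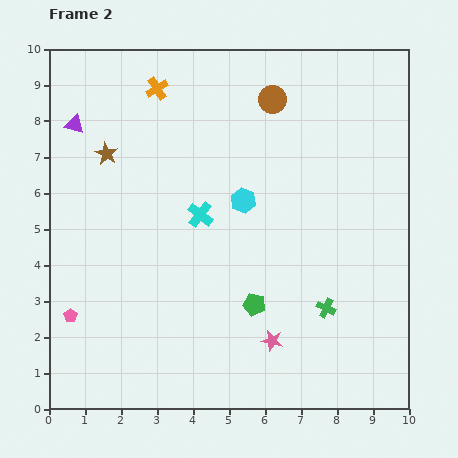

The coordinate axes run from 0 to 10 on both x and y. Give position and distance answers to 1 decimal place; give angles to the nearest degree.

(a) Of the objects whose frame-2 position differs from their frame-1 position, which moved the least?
the cyan cross

(moved 1.1)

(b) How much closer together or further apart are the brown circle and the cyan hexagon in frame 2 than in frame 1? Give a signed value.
-1.2

Distance in frame 1: 4.1. Distance in frame 2: 2.9.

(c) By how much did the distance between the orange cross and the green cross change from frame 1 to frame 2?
-1.5

Distance in frame 1: 9.2. Distance in frame 2: 7.7.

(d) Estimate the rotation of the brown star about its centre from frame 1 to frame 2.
22° counter-clockwise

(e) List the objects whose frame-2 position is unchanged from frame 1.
the green pentagon, the cyan hexagon, the green cross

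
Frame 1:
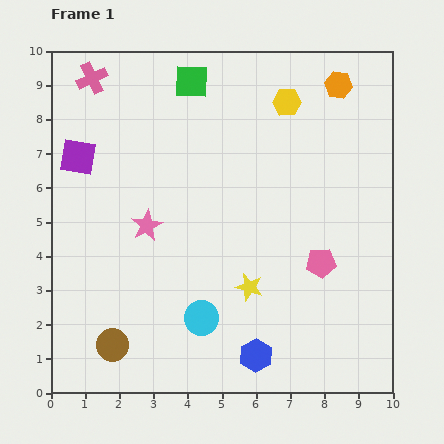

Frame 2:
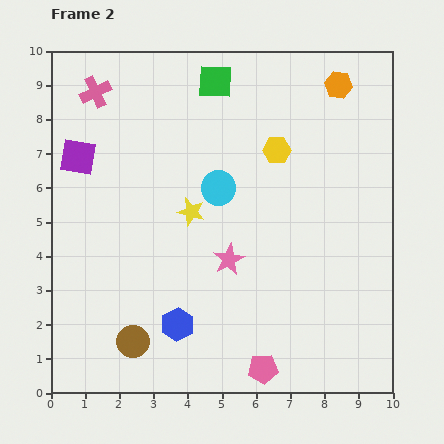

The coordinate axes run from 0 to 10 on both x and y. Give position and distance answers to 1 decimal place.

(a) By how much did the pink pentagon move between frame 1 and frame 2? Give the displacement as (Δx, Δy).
(-1.7, -3.1)

The pink pentagon was at (7.9, 3.8) in frame 1 and (6.2, 0.7) in frame 2.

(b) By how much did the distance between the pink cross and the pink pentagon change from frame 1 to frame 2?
+0.9

Distance in frame 1: 8.6. Distance in frame 2: 9.5.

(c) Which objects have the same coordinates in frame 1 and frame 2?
the orange hexagon, the purple square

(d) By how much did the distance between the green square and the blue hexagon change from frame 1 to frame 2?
-1.0

Distance in frame 1: 8.2. Distance in frame 2: 7.2.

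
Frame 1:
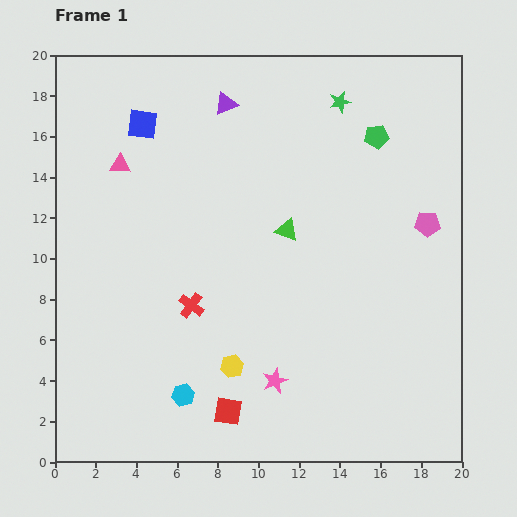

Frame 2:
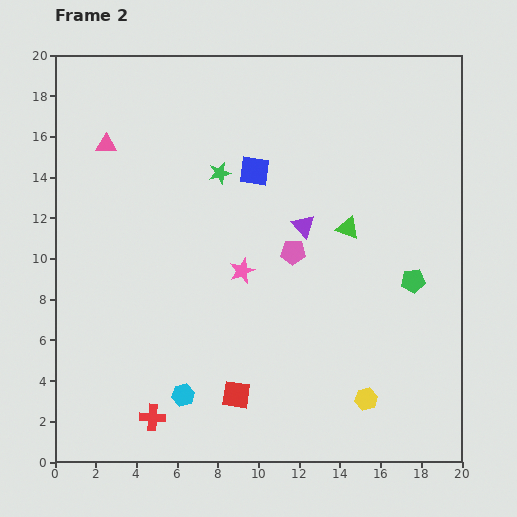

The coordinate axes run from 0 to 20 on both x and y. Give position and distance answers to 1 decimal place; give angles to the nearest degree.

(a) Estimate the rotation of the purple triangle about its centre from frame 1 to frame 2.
49° counter-clockwise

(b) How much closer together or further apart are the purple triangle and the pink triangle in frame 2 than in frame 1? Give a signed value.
+4.5

Distance in frame 1: 6.0. Distance in frame 2: 10.5.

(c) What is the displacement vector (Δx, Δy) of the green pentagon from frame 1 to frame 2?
(1.8, -7.1)

The green pentagon was at (15.8, 16.0) in frame 1 and (17.6, 8.9) in frame 2.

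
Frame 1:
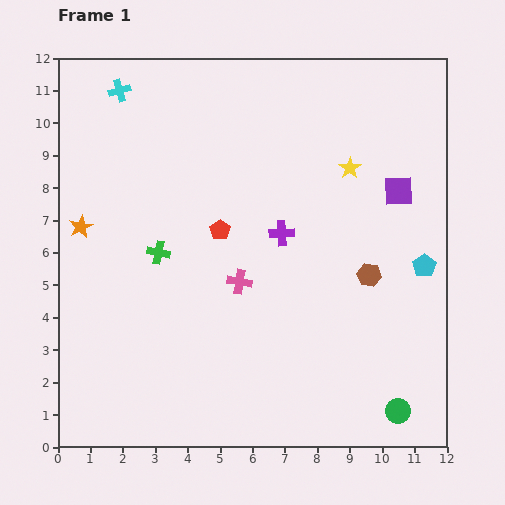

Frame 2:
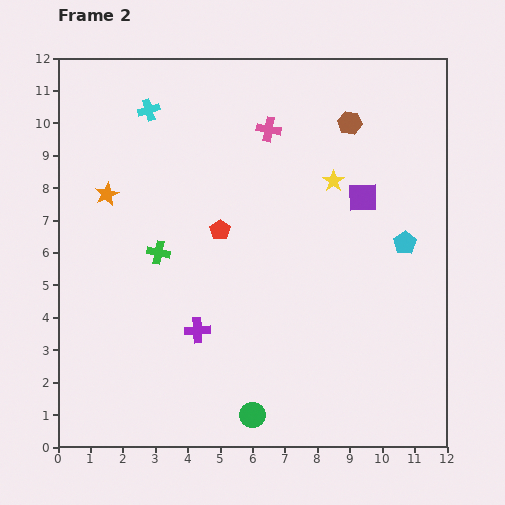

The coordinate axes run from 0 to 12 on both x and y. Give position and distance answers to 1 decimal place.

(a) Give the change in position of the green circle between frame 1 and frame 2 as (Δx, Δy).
(-4.5, -0.1)

The green circle was at (10.5, 1.1) in frame 1 and (6.0, 1.0) in frame 2.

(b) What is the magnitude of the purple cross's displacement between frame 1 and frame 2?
4.0

The purple cross moved from (6.9, 6.6) to (4.3, 3.6), a distance of √(2.6² + 3.0²) ≈ 4.0.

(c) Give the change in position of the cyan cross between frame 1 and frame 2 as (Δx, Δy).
(0.9, -0.6)

The cyan cross was at (1.9, 11.0) in frame 1 and (2.8, 10.4) in frame 2.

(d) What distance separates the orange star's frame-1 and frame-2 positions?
1.3

The orange star moved from (0.7, 6.8) to (1.5, 7.8), a distance of √(0.8² + 1.0²) ≈ 1.3.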